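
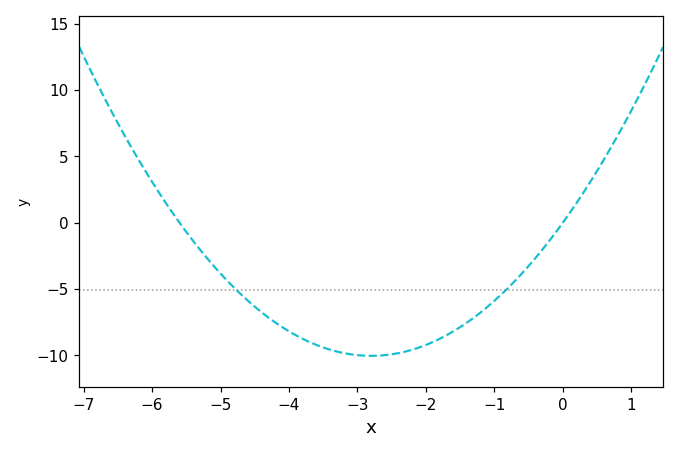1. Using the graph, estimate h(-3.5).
-9.5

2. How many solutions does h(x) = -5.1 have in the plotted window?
2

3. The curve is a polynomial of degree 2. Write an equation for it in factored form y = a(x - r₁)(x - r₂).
y = 1.28(x + 5.6)(x - 0)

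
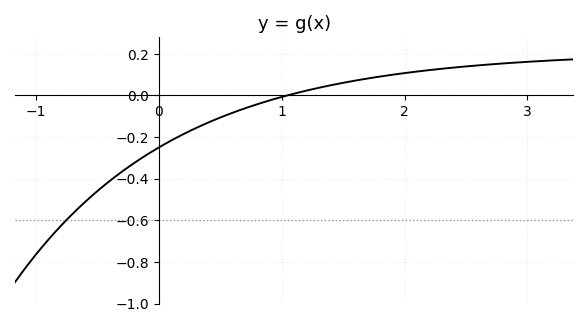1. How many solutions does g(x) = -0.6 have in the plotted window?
1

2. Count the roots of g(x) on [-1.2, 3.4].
1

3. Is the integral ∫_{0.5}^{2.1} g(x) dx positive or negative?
positive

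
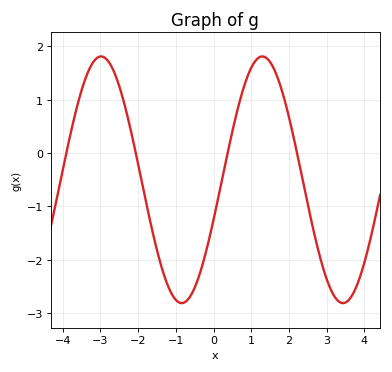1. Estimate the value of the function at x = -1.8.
-0.9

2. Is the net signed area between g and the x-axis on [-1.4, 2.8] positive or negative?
negative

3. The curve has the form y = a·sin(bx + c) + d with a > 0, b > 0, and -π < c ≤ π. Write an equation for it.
y = 2.31sin(1.5x - 0.33) - 0.5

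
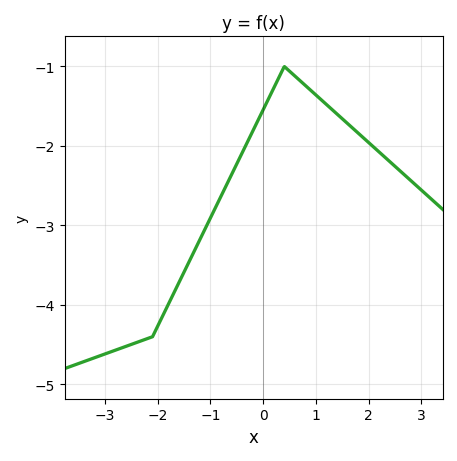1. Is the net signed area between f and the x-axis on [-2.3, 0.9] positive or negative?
negative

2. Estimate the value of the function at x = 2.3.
-2.14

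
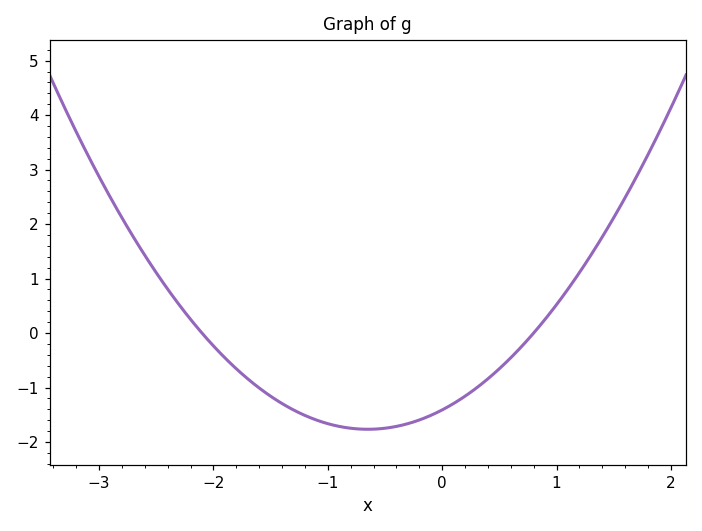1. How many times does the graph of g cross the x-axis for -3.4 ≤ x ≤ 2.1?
2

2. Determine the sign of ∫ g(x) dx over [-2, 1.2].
negative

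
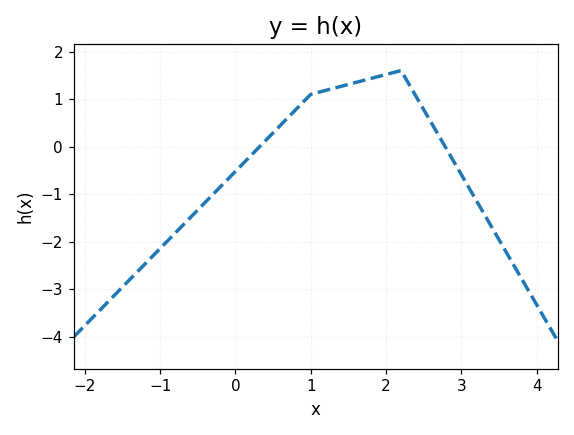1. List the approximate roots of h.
0.321, 2.79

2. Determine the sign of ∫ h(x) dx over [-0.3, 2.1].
positive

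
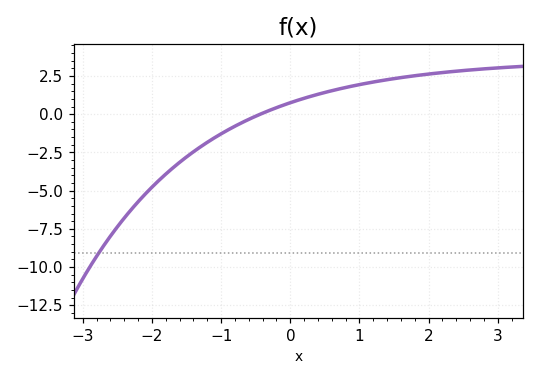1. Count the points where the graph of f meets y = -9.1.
1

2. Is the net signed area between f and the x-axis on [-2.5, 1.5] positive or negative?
negative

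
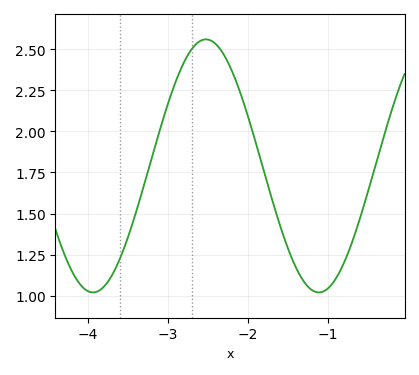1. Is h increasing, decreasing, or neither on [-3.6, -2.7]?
increasing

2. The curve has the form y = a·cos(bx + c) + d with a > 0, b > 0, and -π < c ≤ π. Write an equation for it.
y = 0.77cos(2.22x - 0.682) + 1.79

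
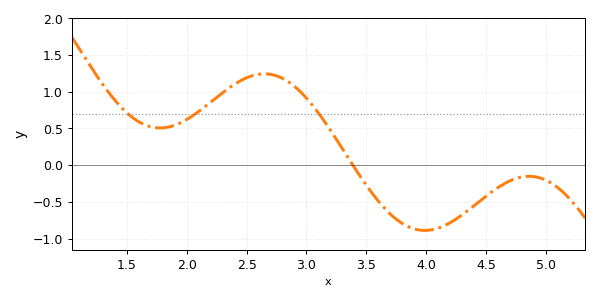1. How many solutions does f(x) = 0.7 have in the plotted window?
3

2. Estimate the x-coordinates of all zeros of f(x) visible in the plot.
3.39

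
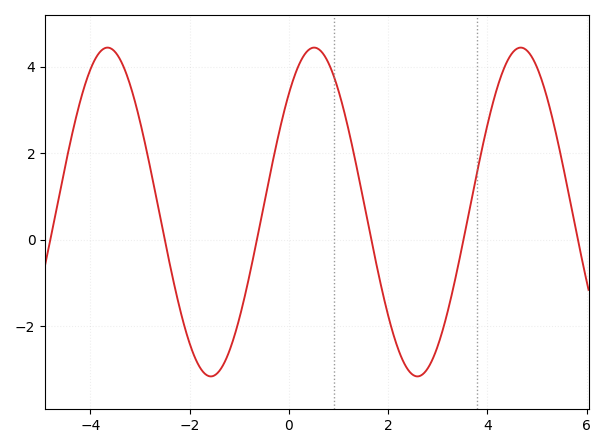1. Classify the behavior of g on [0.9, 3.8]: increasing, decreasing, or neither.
neither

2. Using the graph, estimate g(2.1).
-2.2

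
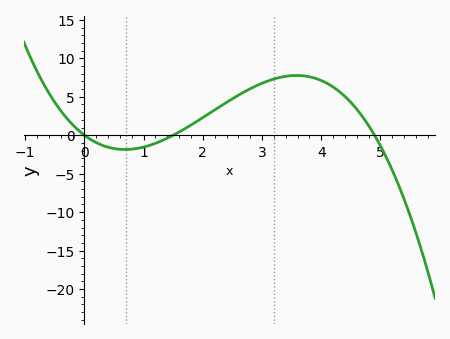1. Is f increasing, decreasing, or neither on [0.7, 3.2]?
increasing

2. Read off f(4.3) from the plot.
5.71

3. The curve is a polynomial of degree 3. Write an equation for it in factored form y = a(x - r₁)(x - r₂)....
y = -0.79(x - 0)(x - 1.5)(x - 4.9)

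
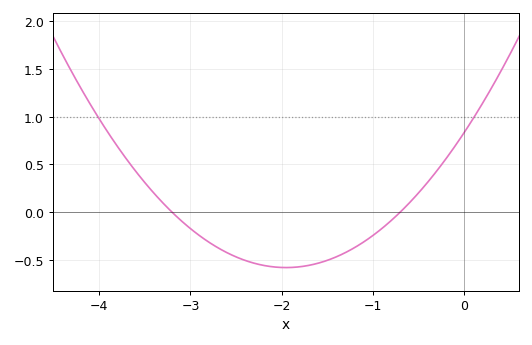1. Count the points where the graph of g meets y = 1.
2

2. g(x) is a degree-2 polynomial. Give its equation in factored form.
y = 0.37(x + 3.2)(x + 0.7)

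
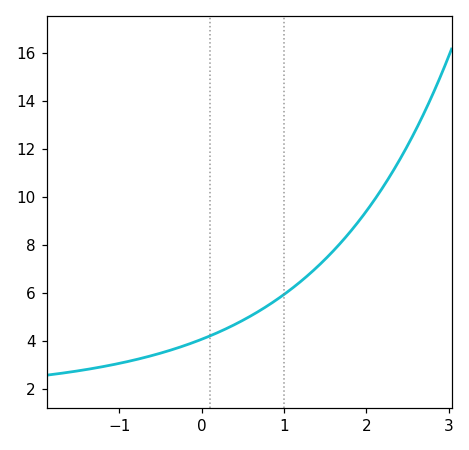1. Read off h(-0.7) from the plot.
3.4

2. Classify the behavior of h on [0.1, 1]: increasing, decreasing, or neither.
increasing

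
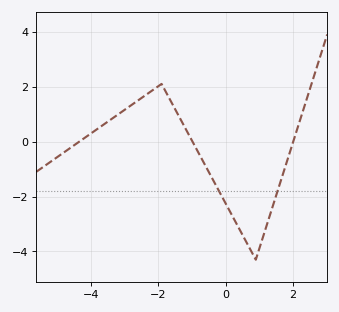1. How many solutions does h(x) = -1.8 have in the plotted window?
2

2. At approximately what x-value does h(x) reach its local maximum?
-2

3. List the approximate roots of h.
-4.4, -1, 2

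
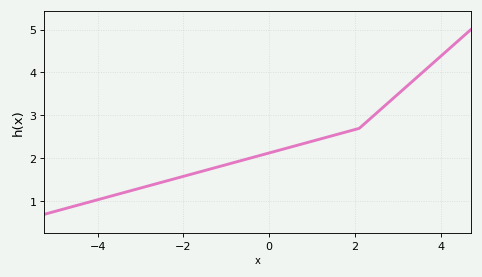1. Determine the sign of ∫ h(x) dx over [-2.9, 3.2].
positive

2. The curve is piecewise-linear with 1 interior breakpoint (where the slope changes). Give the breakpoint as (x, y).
(2.1, 2.7)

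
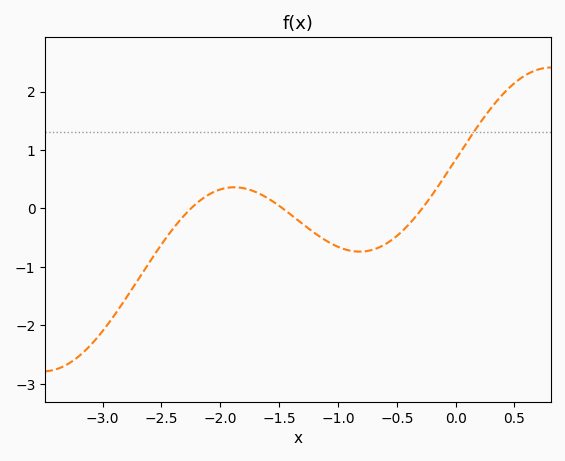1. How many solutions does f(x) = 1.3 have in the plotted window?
1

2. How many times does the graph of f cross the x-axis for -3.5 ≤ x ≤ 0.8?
3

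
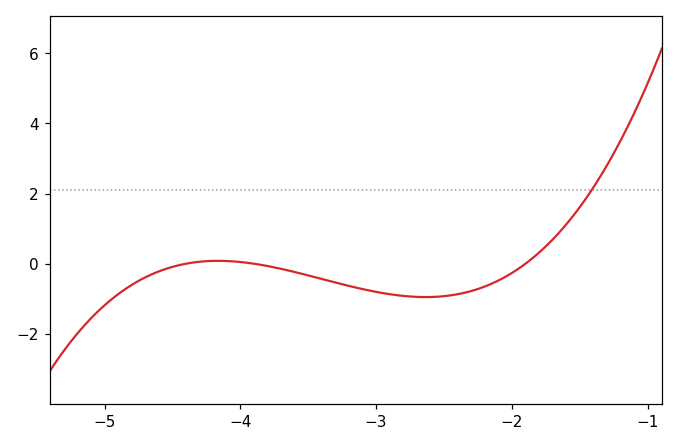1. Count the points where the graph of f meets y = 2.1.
1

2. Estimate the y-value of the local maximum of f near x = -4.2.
0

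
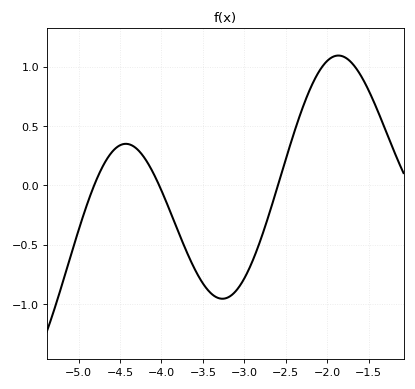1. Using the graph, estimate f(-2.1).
0.95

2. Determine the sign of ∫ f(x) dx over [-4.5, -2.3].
negative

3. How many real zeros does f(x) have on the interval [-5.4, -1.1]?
3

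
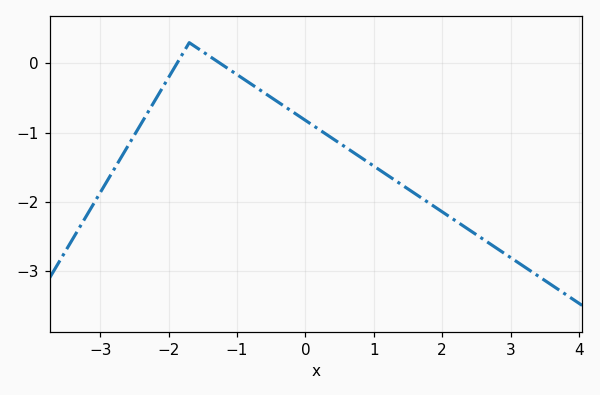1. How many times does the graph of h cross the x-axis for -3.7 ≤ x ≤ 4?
2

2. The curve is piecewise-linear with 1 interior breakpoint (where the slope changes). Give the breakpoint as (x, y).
(-1.7, 0.3)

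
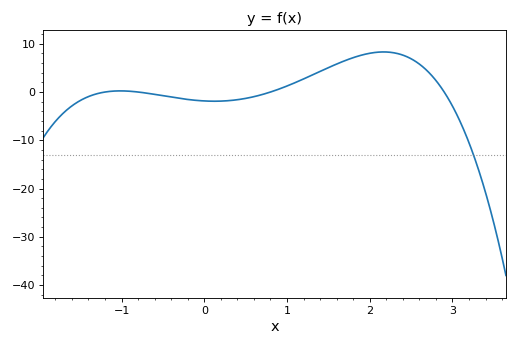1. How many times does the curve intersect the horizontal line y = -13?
1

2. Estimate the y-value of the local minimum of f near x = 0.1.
-1.91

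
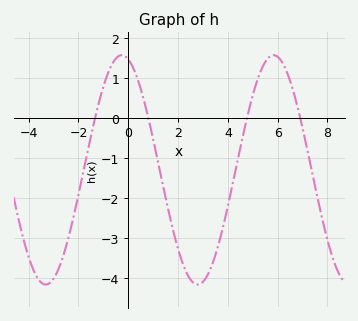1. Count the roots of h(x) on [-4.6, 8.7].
4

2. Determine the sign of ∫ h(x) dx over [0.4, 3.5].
negative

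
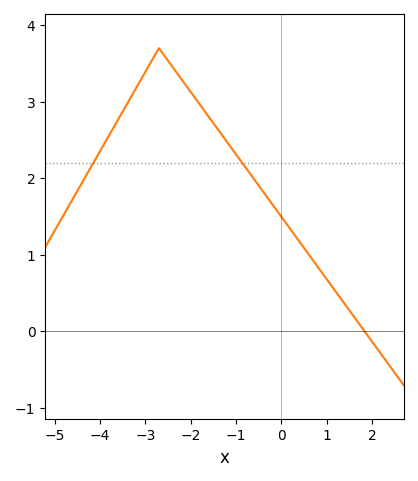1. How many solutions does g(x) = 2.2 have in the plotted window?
2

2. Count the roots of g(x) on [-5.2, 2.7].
1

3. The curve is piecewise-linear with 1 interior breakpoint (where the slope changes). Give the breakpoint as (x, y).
(-2.7, 3.7)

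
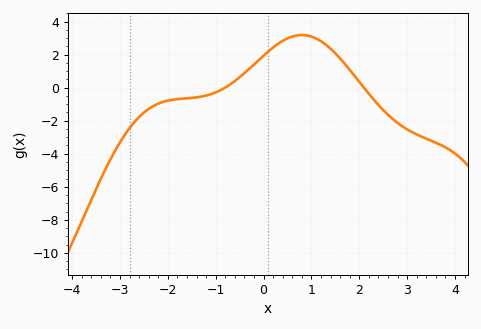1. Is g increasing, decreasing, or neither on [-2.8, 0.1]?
increasing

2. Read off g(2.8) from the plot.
-2.13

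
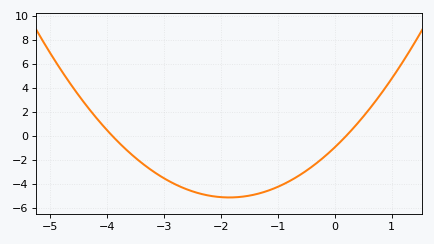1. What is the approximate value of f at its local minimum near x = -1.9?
-5.2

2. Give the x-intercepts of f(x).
-3.9, 0.2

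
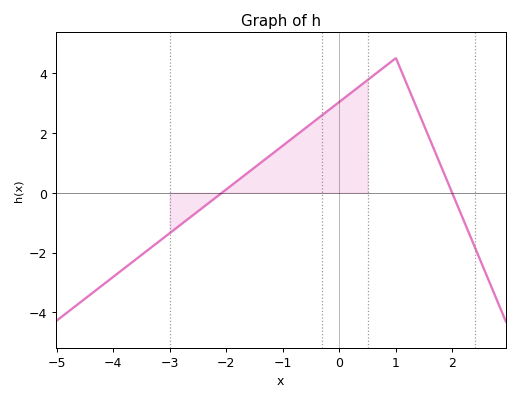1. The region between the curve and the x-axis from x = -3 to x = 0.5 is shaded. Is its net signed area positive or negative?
positive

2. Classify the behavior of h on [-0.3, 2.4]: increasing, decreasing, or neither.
neither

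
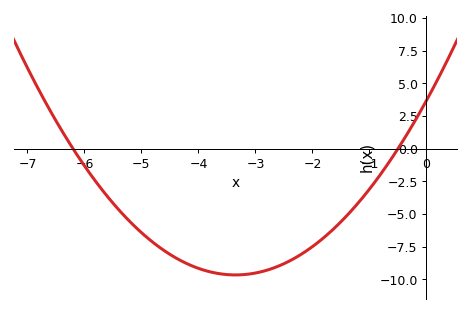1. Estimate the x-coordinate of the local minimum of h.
-3.35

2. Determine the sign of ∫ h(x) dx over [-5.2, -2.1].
negative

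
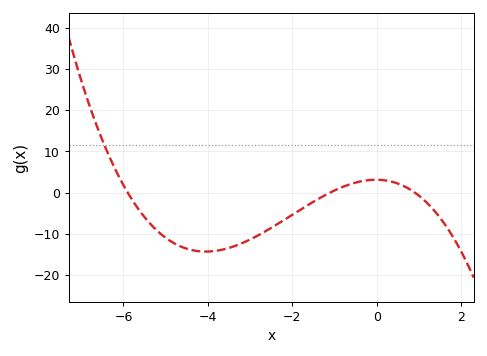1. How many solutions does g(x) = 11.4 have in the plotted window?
1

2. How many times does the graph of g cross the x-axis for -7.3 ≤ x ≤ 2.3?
3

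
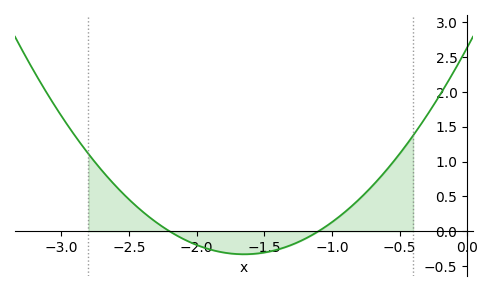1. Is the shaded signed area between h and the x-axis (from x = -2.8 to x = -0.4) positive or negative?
positive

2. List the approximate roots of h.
-2.2, -1.1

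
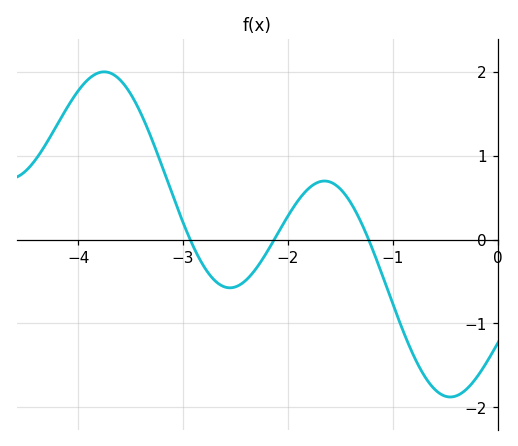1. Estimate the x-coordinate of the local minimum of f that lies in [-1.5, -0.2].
-0.451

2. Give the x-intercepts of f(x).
-2.93, -2.13, -1.23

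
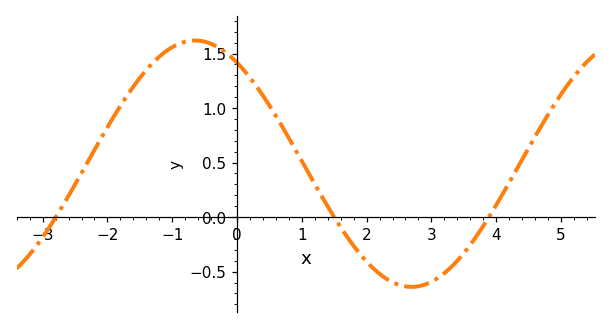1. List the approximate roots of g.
-2.8, 1.5, 3.89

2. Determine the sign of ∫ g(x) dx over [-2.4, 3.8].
positive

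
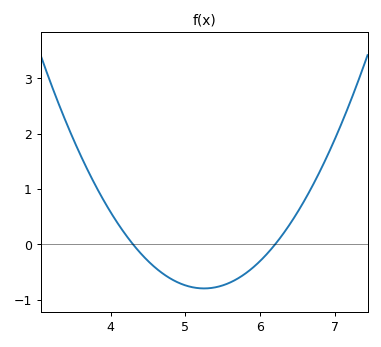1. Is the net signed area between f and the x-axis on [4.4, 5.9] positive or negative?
negative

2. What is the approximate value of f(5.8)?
-0.5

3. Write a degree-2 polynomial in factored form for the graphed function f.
y = 0.88(x - 4.3)(x - 6.2)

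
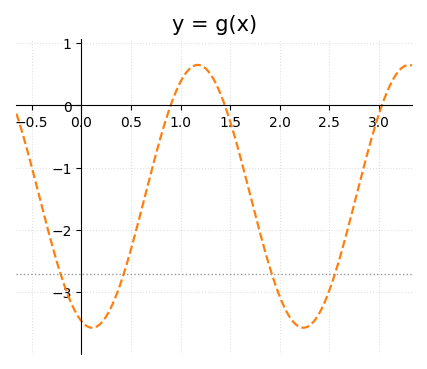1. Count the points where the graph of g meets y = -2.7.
4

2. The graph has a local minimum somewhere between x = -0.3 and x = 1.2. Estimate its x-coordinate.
0.109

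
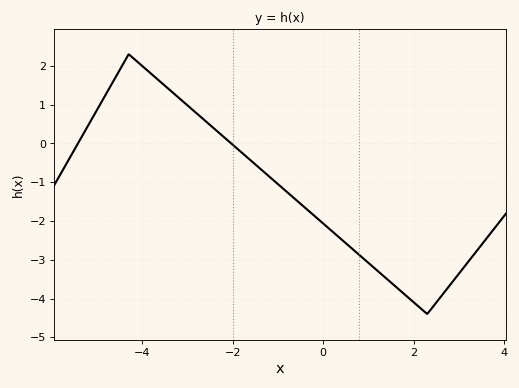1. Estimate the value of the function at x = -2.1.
0.1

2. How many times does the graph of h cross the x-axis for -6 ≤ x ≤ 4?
2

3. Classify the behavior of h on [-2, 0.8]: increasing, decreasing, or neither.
decreasing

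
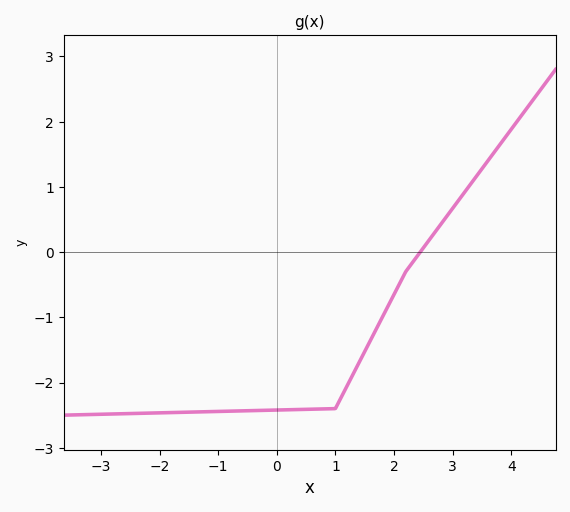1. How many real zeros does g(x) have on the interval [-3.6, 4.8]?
1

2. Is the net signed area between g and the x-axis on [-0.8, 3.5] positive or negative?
negative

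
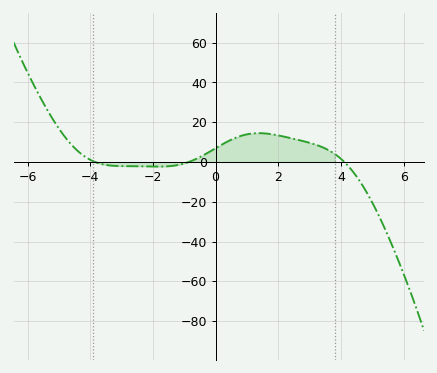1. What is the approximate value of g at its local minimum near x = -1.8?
-2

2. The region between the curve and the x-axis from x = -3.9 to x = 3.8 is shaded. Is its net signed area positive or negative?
positive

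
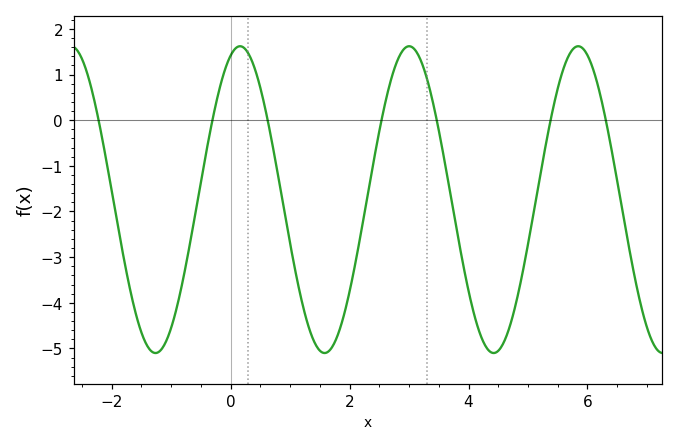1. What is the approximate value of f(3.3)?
0.915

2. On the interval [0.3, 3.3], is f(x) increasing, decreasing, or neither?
neither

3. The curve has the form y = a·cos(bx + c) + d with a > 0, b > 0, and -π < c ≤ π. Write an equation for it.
y = 3.36cos(2.21x - 0.35) - 1.74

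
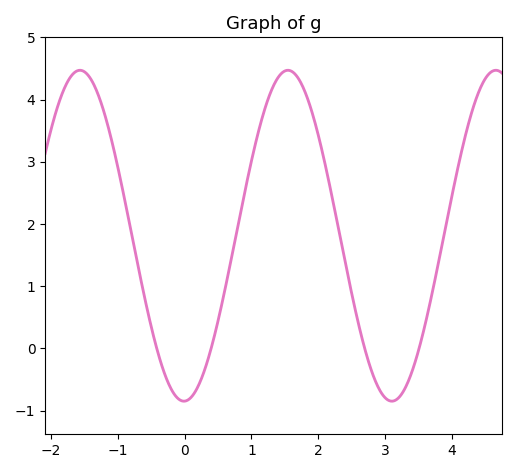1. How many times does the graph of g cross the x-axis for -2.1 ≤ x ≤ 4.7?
4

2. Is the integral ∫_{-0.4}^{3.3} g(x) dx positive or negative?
positive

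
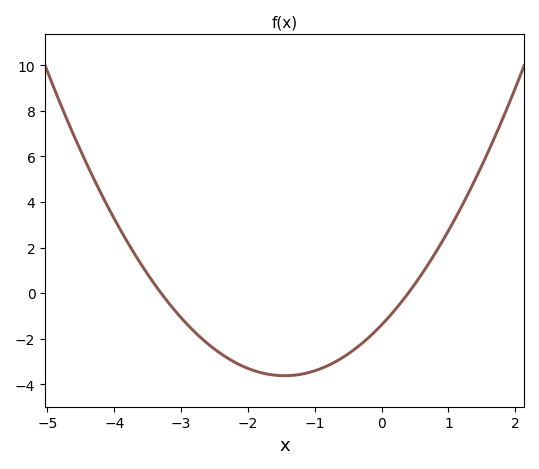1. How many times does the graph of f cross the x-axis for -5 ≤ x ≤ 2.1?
2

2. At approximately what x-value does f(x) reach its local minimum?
-1.45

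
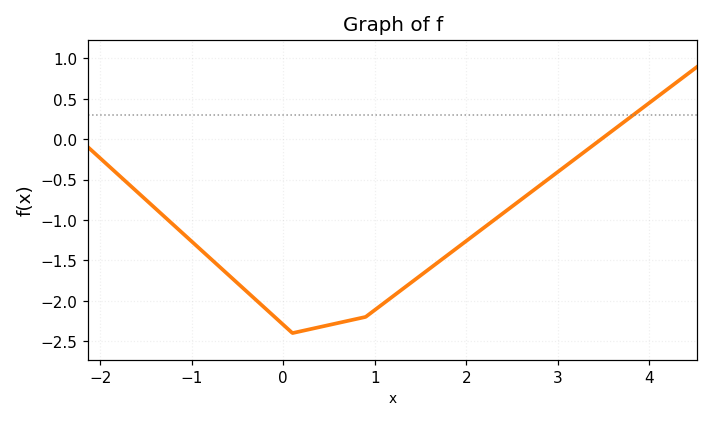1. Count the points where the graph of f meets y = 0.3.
1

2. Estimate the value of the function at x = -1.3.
-0.958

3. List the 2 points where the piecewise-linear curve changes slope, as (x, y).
(0.1, -2.4); (0.9, -2.2)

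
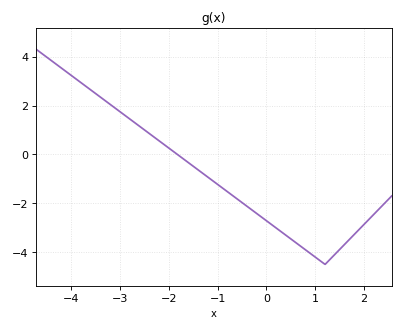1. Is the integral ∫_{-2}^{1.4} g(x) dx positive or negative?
negative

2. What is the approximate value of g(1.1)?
-4.4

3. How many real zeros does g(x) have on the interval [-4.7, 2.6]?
1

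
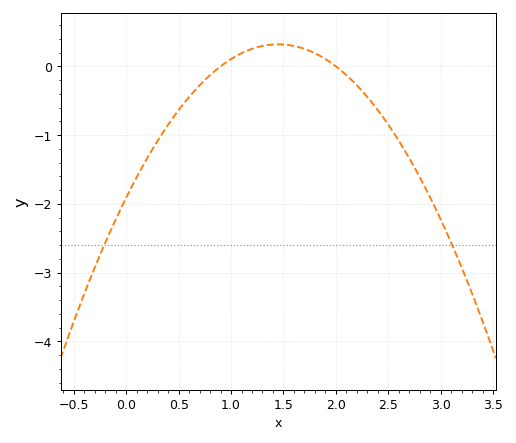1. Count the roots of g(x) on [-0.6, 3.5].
2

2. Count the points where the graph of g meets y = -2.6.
2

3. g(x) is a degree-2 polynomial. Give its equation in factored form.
y = -1.06(x - 0.9)(x - 2)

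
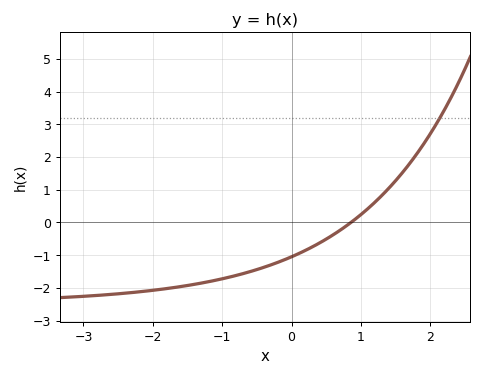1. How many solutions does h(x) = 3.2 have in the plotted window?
1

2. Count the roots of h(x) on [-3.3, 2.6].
1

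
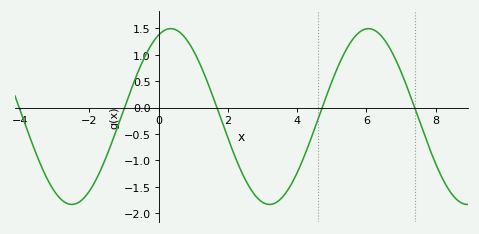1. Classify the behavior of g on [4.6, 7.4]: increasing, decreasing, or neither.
neither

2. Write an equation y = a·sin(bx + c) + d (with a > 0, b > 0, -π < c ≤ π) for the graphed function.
y = 1.66sin(1.1x + 1.2) - 0.17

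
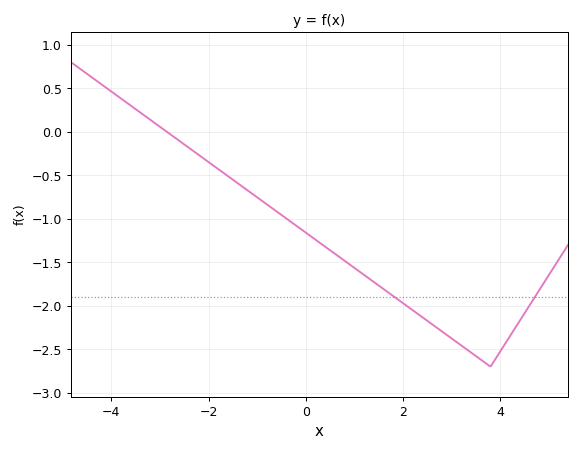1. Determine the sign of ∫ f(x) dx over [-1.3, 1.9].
negative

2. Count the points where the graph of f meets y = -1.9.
2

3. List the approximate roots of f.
-2.86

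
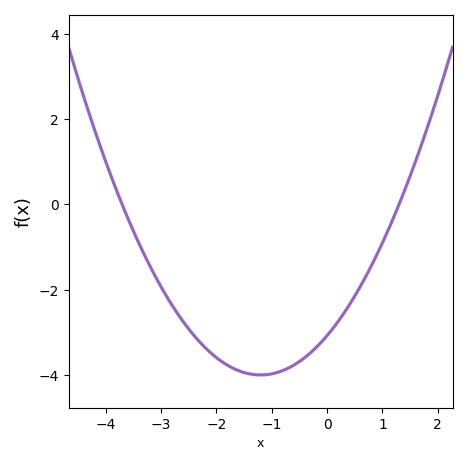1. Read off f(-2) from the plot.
-3.59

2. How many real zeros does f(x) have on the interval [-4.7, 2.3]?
2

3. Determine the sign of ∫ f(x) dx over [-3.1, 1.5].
negative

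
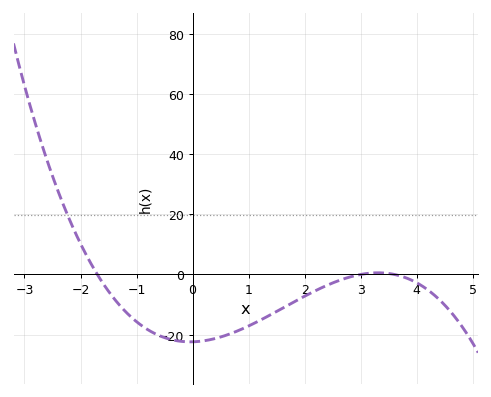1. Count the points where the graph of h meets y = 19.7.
1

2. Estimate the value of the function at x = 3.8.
-2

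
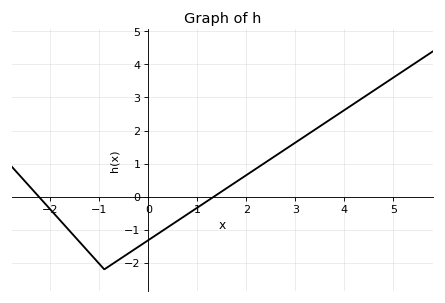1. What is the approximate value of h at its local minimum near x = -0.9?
-2.2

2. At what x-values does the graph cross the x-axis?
-2.24, 1.34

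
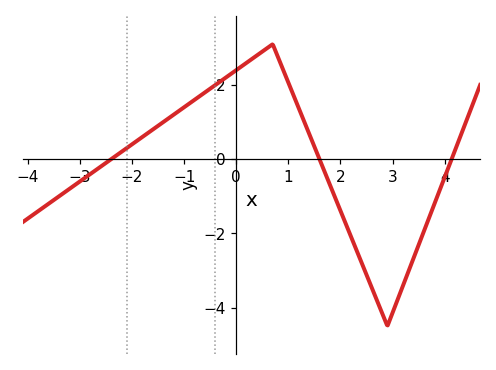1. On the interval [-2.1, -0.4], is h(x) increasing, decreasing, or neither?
increasing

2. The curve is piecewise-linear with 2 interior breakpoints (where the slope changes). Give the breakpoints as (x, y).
(0.7, 3.1); (2.9, -4.5)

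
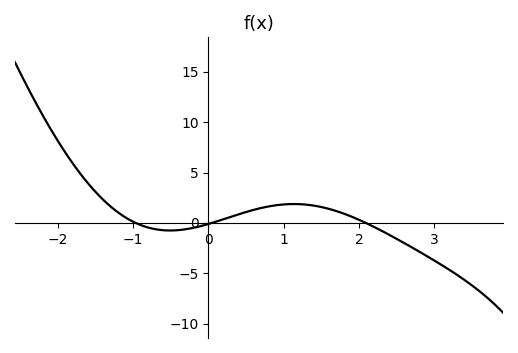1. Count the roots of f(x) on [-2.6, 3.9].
3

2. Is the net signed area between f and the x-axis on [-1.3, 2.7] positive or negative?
positive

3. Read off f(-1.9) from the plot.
7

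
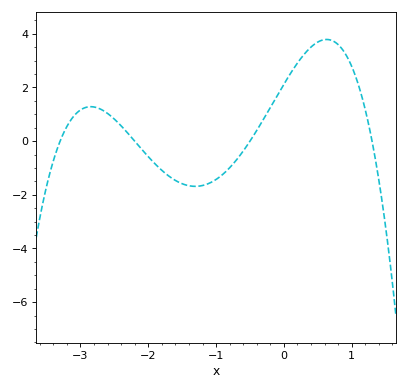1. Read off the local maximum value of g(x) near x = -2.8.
1.2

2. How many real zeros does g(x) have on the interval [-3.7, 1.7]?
4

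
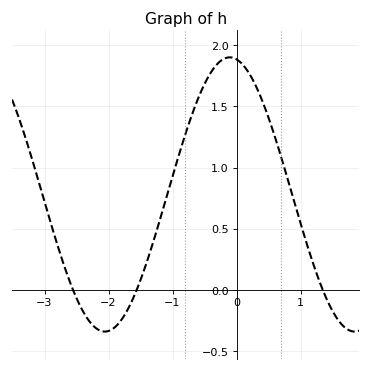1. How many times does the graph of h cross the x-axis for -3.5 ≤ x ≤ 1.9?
3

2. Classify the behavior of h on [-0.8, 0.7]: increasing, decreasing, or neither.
neither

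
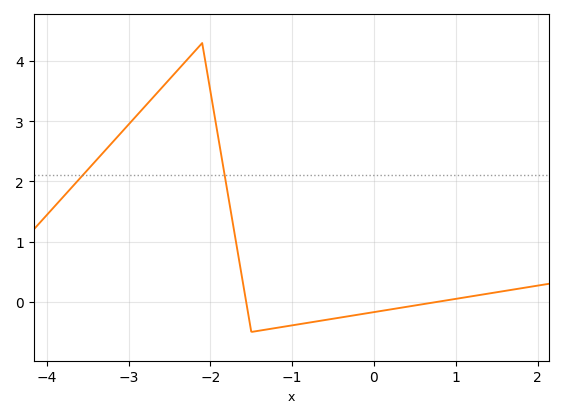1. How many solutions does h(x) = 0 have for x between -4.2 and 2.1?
2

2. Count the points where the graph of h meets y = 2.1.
2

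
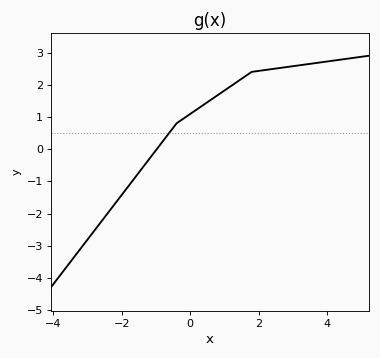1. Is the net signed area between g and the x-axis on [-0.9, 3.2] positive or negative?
positive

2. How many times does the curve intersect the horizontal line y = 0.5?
1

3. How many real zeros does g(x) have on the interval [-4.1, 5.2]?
1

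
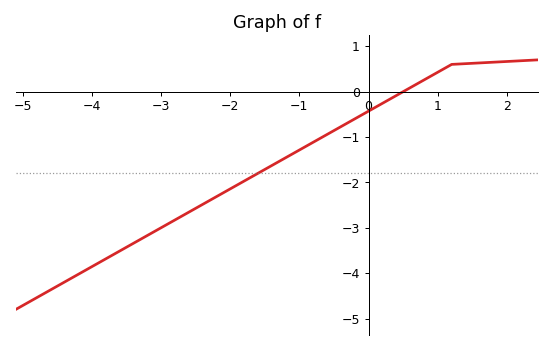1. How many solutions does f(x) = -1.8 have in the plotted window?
1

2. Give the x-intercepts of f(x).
0.4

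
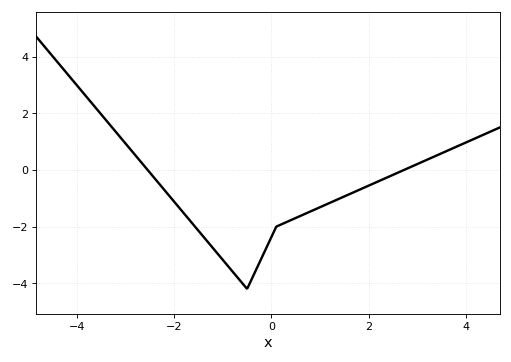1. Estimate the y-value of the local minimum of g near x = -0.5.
-4.2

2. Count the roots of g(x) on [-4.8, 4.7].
2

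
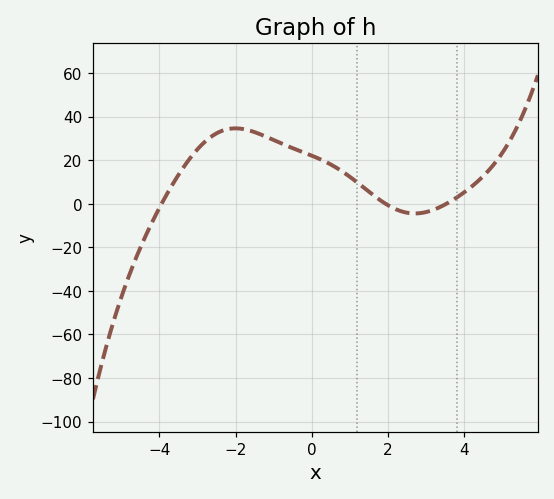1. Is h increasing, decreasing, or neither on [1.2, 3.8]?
neither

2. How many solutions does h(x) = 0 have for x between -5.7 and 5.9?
3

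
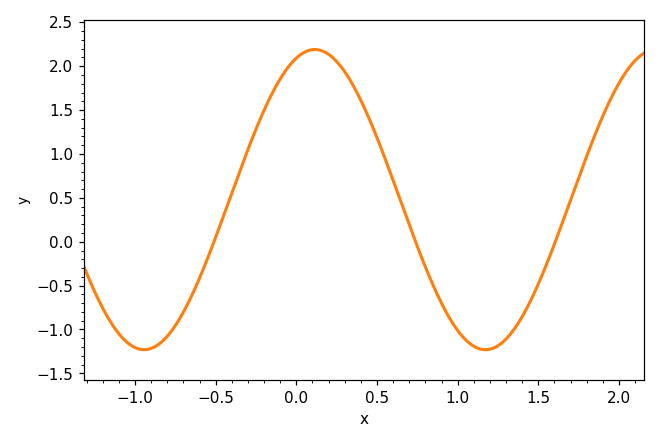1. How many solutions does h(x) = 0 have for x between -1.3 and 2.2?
3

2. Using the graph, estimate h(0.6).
0.7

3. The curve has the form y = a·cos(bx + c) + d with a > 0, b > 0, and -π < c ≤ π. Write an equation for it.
y = 1.71cos(3x - 0.34) + 0.48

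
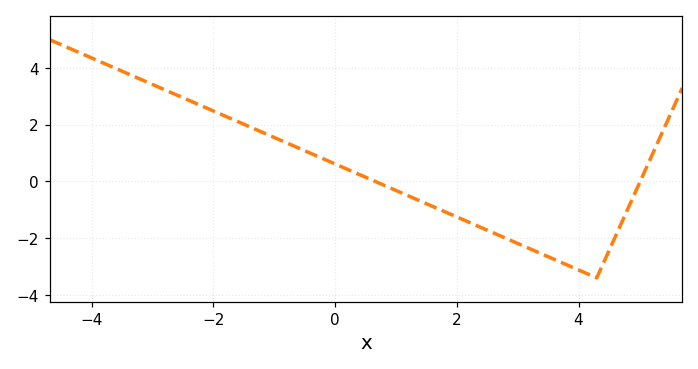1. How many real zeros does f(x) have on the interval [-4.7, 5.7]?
2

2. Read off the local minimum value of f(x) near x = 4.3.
-3.4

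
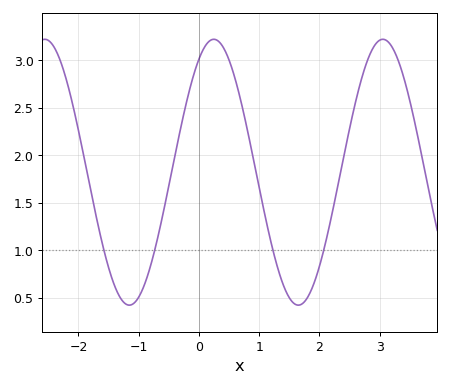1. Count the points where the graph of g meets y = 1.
4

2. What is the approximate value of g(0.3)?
3.21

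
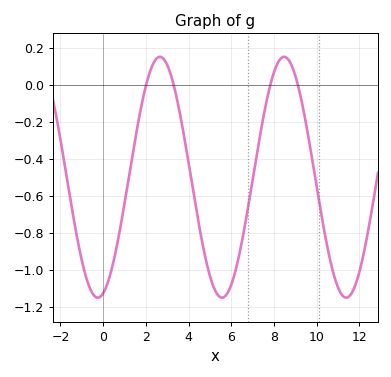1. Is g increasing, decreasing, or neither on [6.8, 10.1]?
neither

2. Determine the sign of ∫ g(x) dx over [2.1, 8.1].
negative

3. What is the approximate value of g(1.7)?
-0.16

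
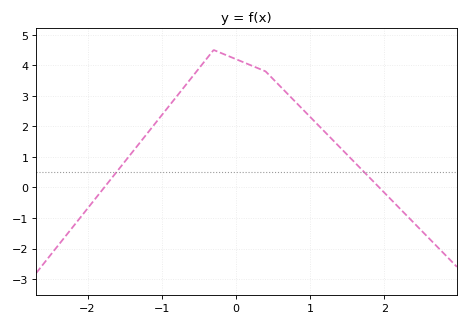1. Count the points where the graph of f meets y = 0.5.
2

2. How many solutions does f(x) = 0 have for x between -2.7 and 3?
2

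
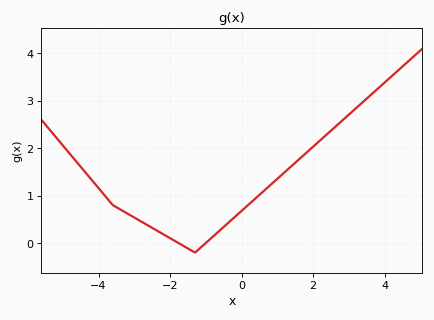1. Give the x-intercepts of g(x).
-1.8, -1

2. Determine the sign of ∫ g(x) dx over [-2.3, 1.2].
positive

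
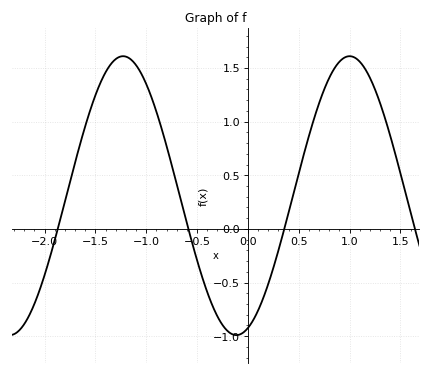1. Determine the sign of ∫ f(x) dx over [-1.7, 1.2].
positive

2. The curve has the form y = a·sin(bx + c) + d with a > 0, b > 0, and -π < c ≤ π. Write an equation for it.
y = 1.3sin(2.82x - 1.25) + 0.31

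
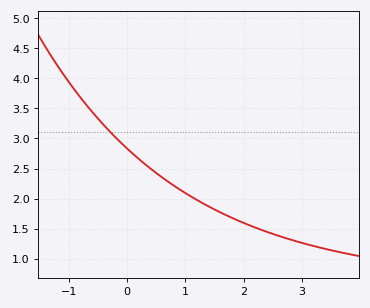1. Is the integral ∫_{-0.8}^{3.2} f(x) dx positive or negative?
positive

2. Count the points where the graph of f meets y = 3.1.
1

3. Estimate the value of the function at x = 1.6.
1.75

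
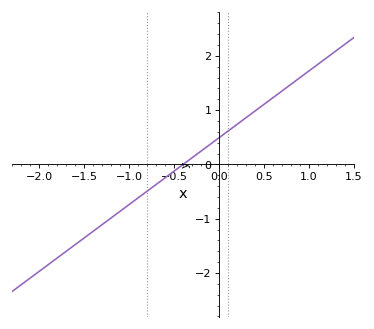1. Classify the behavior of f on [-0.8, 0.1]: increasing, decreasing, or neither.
increasing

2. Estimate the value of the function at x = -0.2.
0.2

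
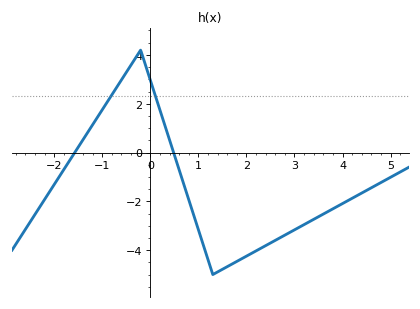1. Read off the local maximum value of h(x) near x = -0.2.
4.2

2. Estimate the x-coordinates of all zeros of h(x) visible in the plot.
-1.6, 0.4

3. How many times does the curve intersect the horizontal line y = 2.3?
2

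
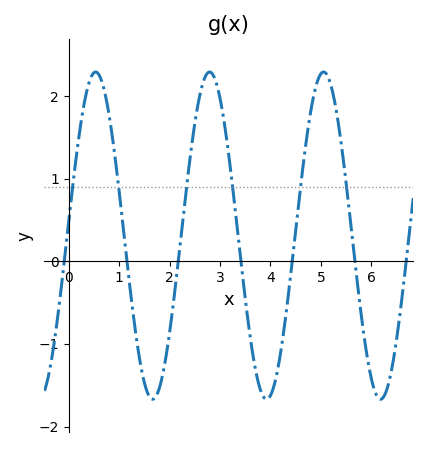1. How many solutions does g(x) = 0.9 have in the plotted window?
6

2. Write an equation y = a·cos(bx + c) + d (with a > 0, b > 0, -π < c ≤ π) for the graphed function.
y = 1.98cos(2.78x - 1.48) + 0.31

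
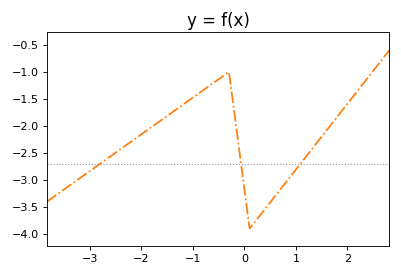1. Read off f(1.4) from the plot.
-2.3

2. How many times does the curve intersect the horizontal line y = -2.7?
3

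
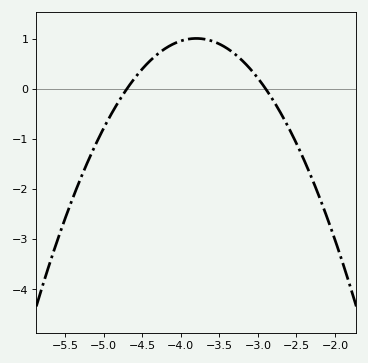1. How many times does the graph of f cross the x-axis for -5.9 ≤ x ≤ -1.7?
2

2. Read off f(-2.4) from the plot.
-1.43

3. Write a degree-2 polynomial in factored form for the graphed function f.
y = -1.24(x + 4.7)(x + 2.9)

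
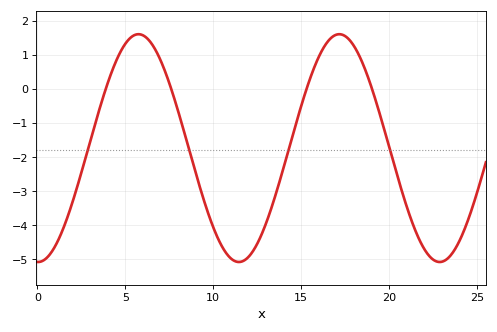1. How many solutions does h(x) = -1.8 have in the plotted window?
4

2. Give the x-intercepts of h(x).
3.89, 7.61, 15.3, 19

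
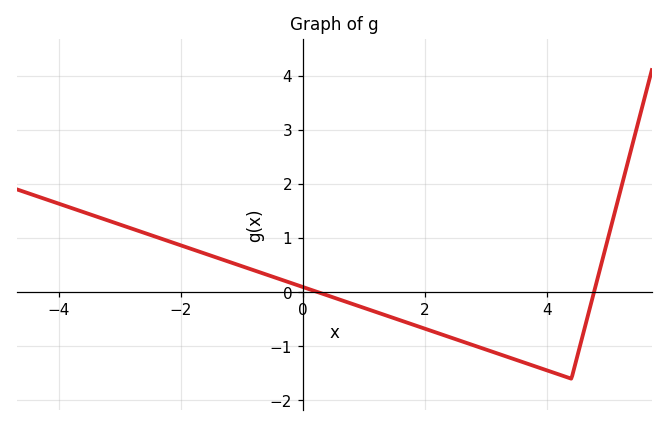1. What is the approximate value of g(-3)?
1.25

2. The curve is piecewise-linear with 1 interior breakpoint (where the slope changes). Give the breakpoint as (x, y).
(4.4, -1.6)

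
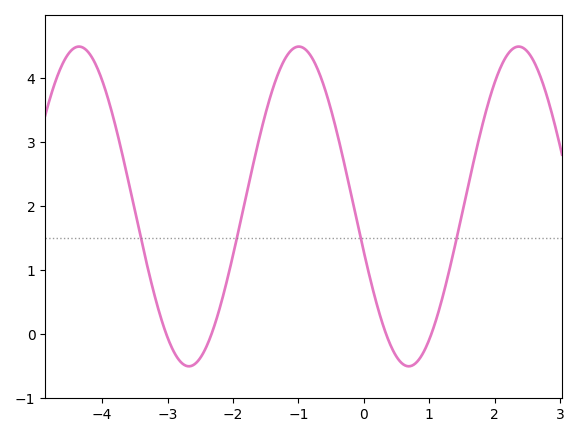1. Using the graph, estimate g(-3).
-0.061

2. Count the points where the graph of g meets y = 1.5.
4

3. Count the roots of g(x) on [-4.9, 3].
4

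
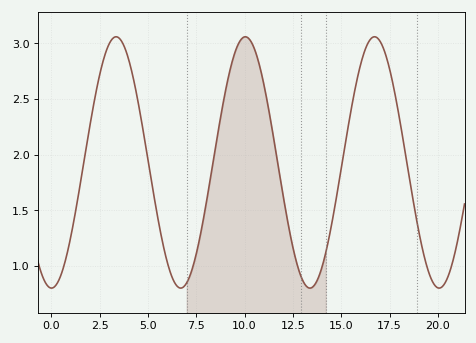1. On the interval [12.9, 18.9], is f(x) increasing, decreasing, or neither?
neither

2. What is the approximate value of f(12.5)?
1.16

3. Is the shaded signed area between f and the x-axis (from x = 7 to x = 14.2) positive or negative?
positive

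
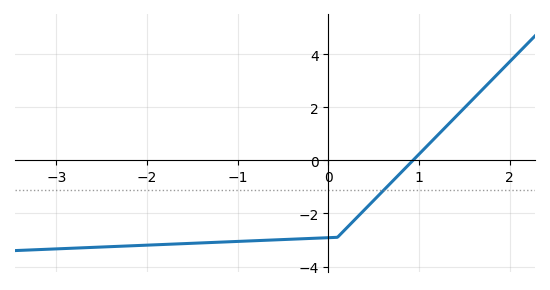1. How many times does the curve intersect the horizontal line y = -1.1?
1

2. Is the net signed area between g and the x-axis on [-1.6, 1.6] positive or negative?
negative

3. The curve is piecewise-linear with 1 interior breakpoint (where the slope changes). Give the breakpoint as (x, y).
(0.1, -2.9)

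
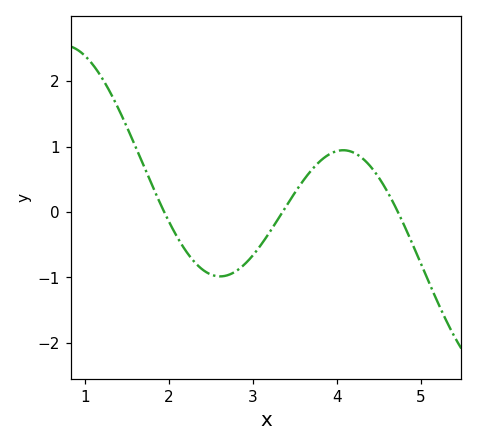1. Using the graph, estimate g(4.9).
-0.485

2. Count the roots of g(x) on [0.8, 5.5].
3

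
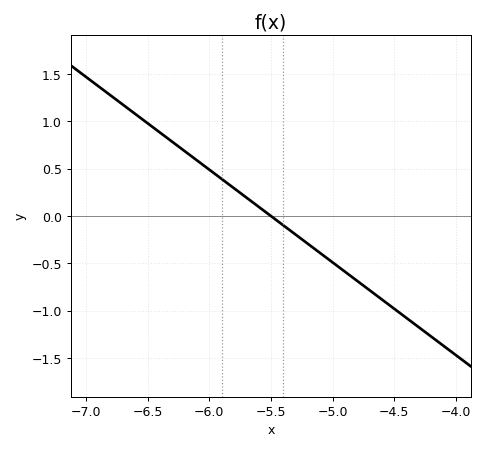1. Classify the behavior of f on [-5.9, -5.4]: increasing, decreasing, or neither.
decreasing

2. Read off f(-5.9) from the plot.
0.392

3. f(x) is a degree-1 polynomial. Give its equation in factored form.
y = -0.98(x + 5.5)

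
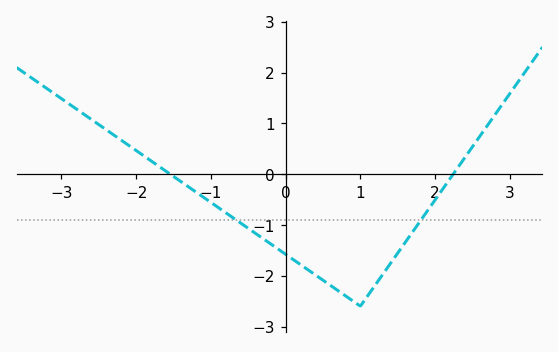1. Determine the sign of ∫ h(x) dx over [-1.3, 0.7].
negative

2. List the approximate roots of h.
-1.54, 2.24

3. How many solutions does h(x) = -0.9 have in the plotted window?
2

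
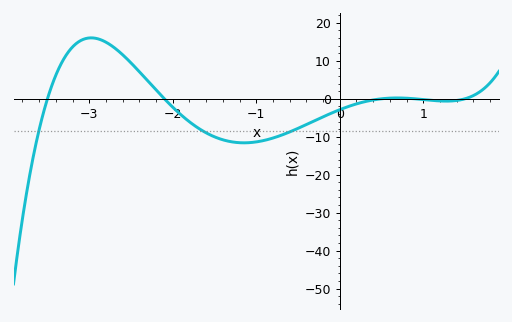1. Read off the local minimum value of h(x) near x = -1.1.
-12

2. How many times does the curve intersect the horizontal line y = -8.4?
3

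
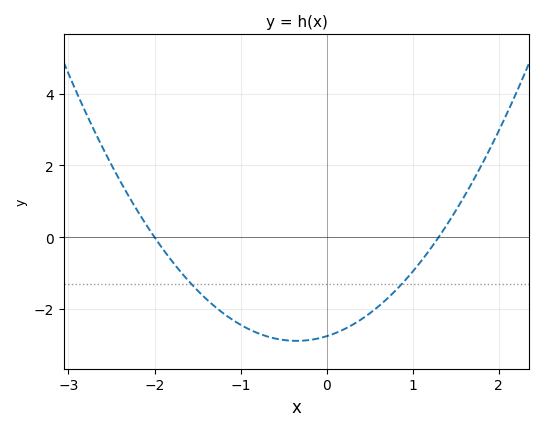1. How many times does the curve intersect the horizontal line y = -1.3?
2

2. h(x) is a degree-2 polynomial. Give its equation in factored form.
y = 1.06(x + 2)(x - 1.3)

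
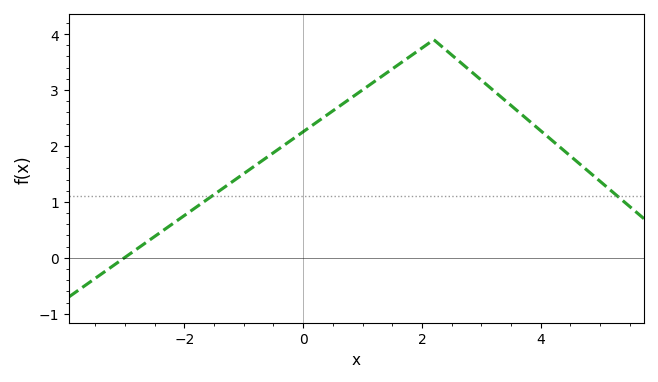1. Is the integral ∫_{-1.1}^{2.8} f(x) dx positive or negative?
positive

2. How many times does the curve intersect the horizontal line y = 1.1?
2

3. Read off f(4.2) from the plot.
2.1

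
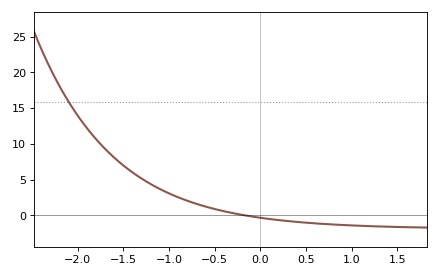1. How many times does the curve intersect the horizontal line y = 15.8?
1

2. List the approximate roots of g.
-0.17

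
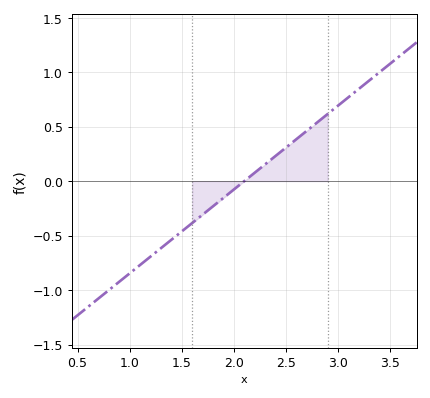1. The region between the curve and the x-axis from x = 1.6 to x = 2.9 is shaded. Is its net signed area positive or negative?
positive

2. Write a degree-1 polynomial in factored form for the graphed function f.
y = 0.77(x - 2.1)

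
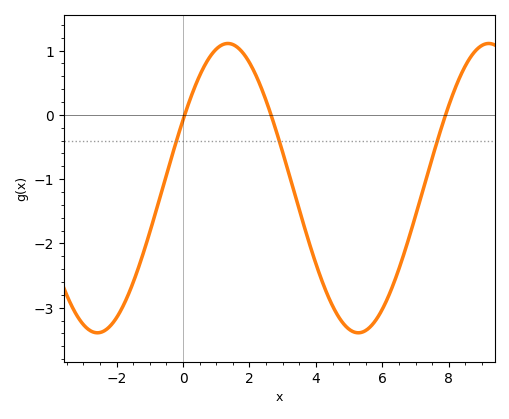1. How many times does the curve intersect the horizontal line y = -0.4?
3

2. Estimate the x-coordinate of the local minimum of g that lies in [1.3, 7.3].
5.2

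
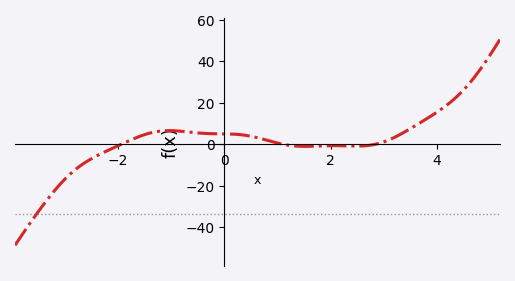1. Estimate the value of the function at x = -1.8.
2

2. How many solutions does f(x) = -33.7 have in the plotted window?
1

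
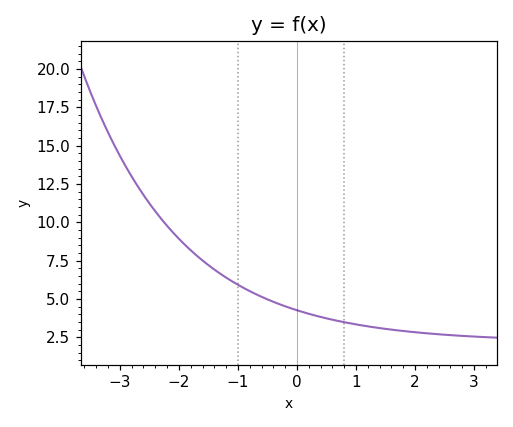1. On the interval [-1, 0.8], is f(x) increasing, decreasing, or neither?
decreasing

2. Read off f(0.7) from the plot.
3.56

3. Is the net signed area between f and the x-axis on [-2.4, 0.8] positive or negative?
positive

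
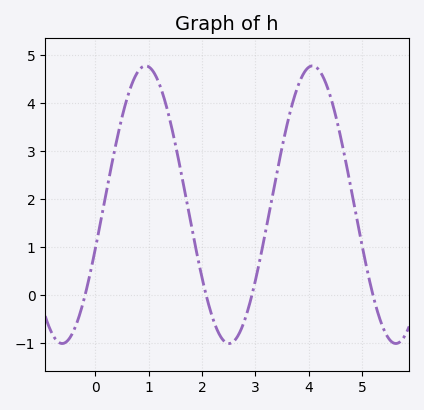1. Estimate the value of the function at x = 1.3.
4.05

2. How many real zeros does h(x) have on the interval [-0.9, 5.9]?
4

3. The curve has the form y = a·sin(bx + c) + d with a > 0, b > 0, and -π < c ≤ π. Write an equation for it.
y = 2.89sin(2.01x - 0.322) + 1.88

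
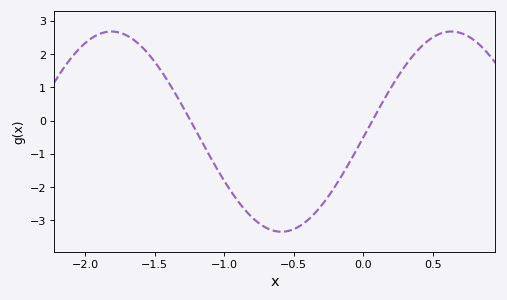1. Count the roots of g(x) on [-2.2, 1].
2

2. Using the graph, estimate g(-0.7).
-3.2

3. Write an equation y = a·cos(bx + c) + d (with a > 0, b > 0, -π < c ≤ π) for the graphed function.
y = 3.01cos(2.6x - 1.6) - 0.33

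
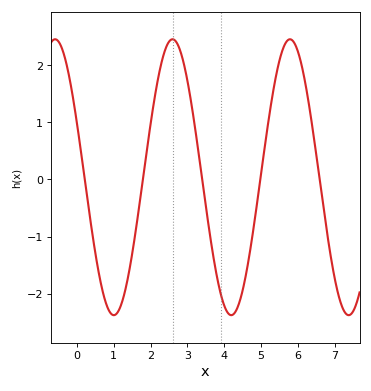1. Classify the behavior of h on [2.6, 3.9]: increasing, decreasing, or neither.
decreasing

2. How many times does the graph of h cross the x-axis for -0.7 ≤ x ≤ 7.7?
5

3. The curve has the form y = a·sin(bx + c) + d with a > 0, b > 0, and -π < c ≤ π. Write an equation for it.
y = 2.42sin(1.97x + 2.74) + 0.04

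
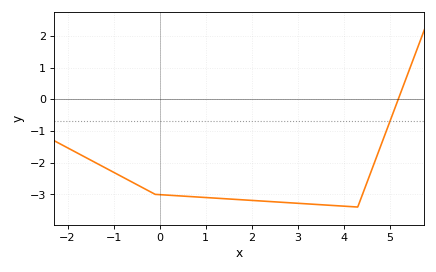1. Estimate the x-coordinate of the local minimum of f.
4.3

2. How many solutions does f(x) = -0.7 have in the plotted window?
1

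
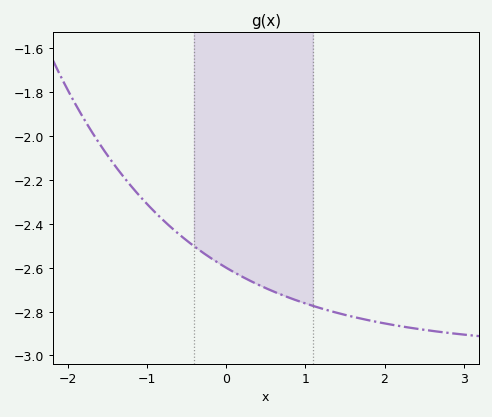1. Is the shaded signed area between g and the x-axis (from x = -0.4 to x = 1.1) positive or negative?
negative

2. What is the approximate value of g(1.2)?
-2.78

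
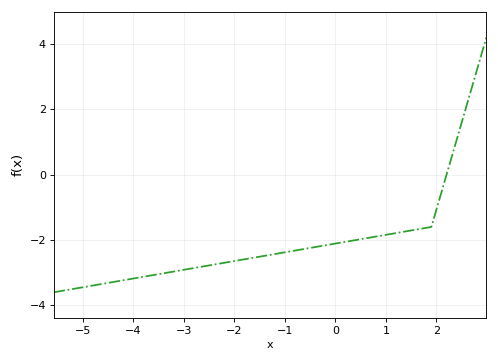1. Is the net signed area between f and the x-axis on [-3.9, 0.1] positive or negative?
negative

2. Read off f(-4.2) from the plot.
-3.23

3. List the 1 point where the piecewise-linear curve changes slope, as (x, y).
(1.9, -1.6)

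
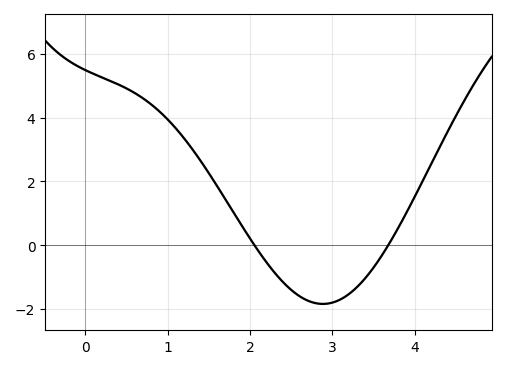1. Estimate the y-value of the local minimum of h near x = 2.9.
-1.84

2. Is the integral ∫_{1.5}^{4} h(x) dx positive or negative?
negative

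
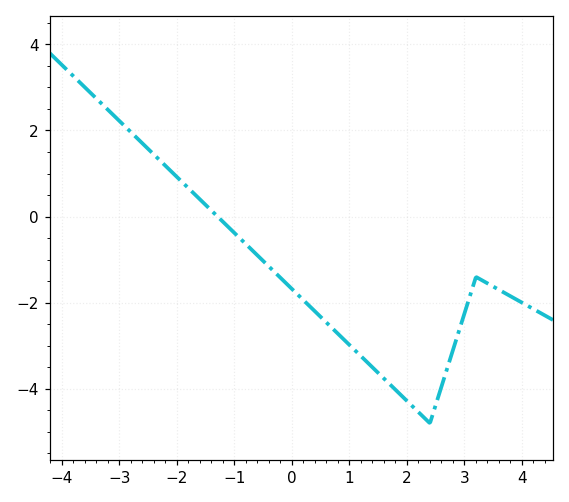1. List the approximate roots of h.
-1.2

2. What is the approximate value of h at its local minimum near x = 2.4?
-4.8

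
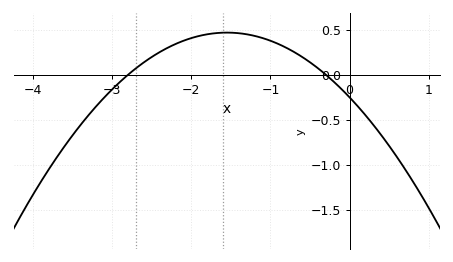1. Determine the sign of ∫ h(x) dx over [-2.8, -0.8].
positive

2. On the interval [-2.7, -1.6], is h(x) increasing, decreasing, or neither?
increasing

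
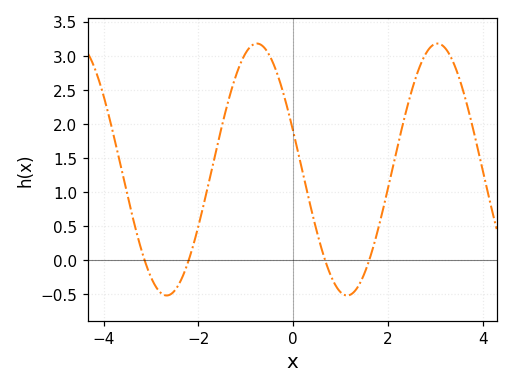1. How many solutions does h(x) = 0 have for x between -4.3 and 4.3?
4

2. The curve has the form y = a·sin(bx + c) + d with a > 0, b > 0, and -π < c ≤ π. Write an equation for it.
y = 1.85sin(1.6x + 2.8) + 1.33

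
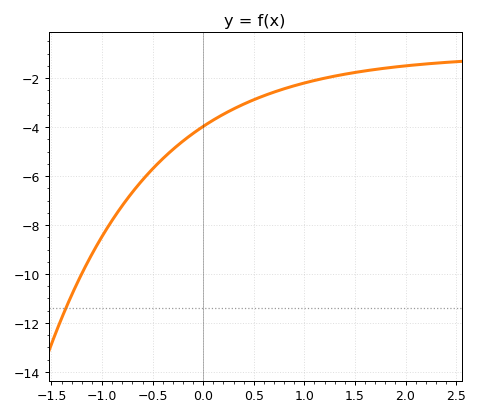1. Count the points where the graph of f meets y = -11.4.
1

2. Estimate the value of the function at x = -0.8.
-7.21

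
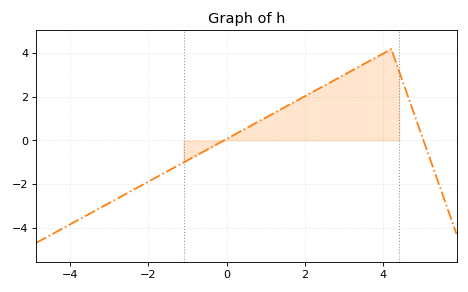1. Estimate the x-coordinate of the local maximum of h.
4.2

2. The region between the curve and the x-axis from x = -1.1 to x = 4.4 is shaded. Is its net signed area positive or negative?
positive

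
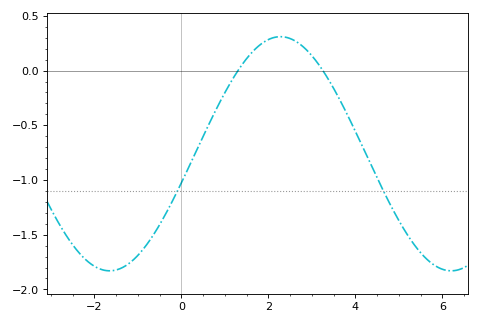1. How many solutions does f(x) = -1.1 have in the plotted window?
2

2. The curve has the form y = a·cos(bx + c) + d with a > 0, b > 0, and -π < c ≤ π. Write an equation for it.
y = 1.07cos(0.8x - 1.82) - 0.76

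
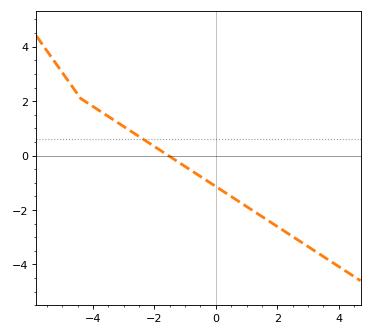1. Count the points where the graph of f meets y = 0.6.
1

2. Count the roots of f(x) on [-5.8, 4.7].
1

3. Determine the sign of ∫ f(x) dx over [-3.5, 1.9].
negative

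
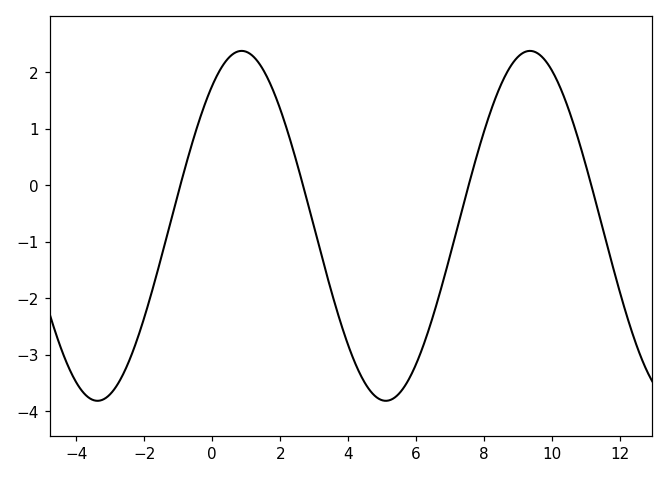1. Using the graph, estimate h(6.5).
-2.32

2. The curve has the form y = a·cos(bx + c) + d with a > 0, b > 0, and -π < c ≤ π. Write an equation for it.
y = 3.1cos(0.74x - 0.64) - 0.72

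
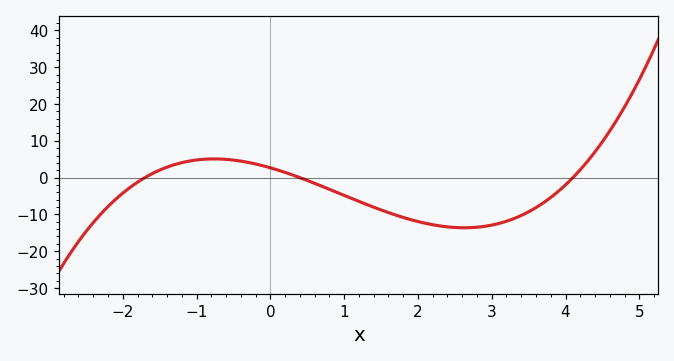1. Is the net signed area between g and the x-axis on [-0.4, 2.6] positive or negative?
negative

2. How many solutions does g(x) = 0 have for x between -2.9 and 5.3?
3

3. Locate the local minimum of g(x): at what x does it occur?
2.63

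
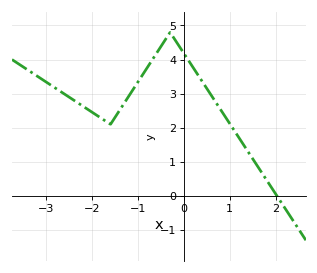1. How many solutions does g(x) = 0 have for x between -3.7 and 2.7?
1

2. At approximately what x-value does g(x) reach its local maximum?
-0.3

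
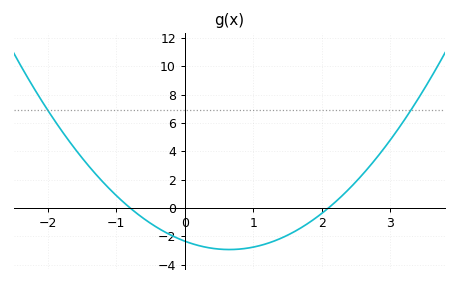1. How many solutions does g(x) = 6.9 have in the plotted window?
2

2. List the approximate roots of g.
-0.8, 2.1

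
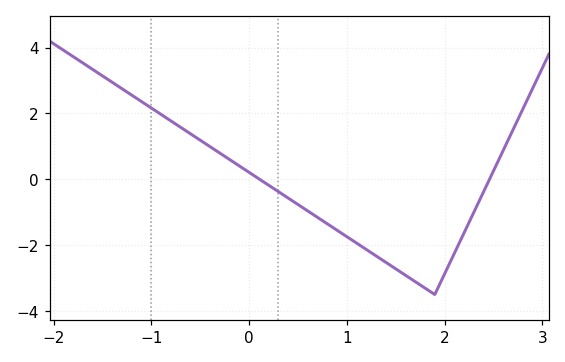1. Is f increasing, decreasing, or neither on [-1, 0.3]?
decreasing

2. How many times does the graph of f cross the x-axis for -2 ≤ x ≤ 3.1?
2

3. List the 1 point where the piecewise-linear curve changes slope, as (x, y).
(1.9, -3.5)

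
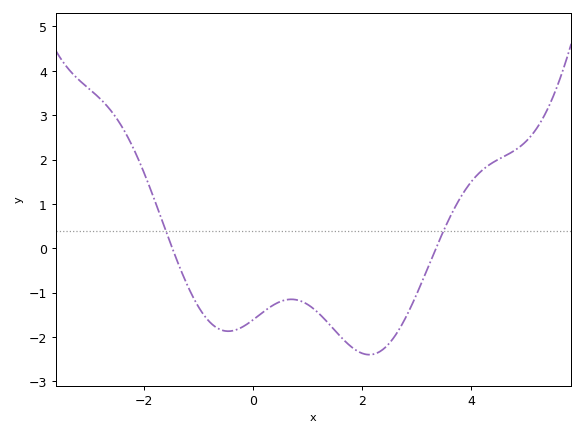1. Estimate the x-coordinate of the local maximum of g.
0.8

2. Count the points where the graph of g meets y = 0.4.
2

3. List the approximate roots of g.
-1.4, 3.4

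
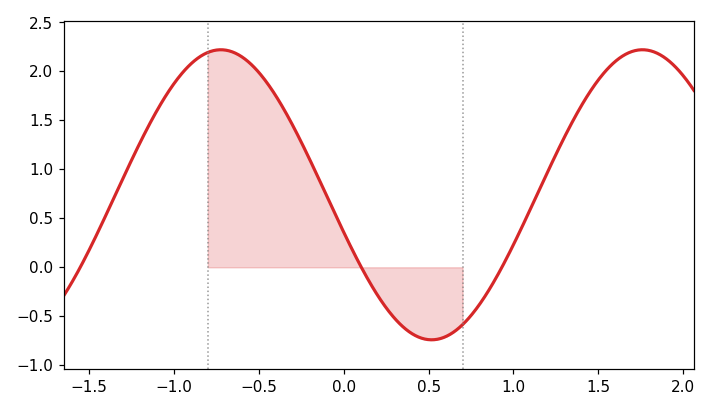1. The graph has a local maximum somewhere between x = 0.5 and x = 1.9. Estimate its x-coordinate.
1.76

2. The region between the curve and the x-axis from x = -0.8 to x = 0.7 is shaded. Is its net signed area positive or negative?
positive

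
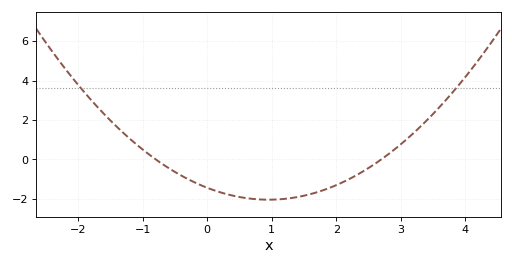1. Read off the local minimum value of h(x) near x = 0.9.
-2.05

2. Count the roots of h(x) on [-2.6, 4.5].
2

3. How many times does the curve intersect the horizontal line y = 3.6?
2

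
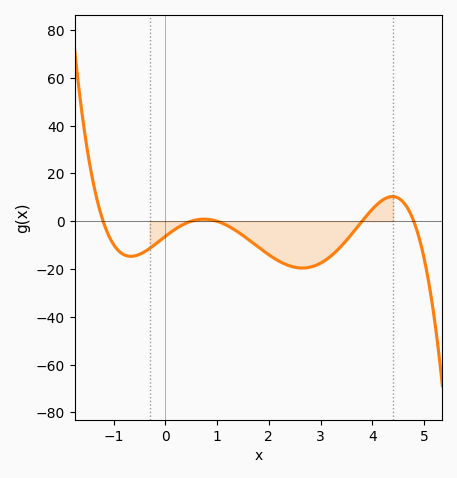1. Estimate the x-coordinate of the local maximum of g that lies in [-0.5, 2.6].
0.748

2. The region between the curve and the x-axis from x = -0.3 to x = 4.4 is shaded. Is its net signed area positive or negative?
negative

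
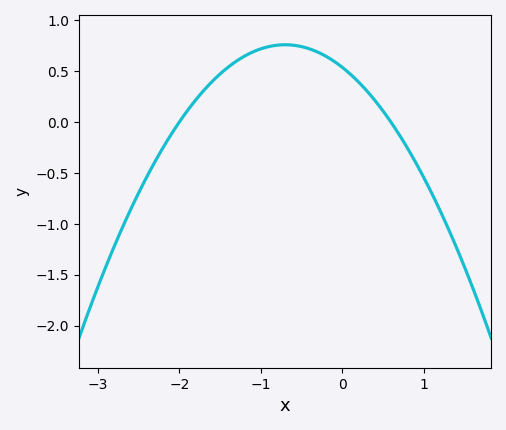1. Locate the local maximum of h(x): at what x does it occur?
-0.7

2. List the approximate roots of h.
-2, 0.6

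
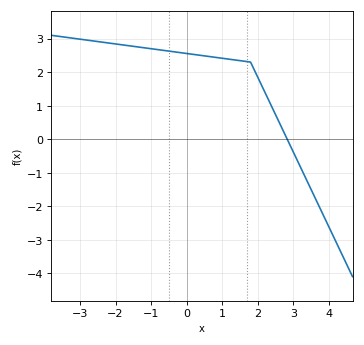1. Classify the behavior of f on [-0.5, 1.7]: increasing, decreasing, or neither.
decreasing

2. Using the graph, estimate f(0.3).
2.5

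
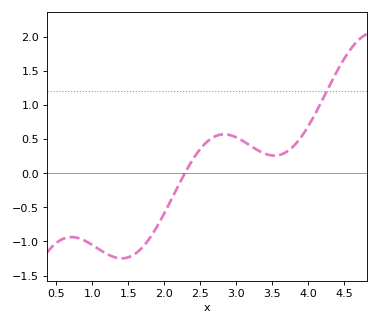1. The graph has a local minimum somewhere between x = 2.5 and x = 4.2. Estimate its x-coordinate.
3.53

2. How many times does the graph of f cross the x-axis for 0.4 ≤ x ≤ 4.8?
1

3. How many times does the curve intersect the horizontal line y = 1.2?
1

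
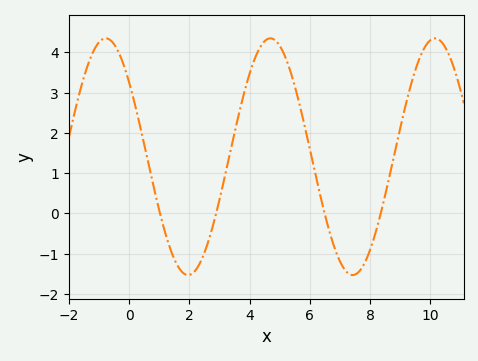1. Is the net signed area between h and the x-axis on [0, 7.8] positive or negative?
positive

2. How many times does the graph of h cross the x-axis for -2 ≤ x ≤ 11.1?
4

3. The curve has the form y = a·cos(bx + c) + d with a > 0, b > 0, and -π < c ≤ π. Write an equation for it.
y = 2.94cos(1.1x + 0.89) + 1.41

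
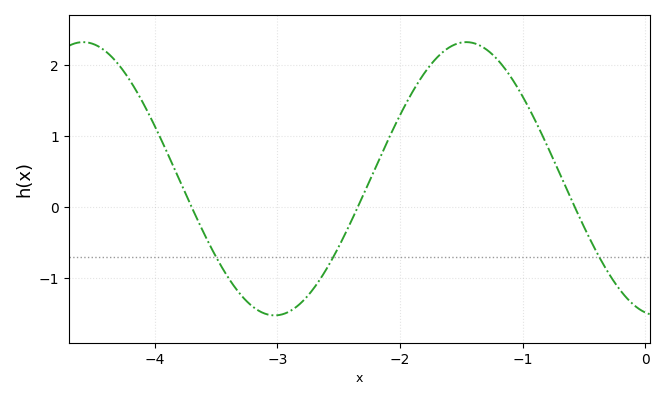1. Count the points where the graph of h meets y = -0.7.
3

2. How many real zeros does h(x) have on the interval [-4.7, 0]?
3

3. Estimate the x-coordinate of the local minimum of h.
-3.02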